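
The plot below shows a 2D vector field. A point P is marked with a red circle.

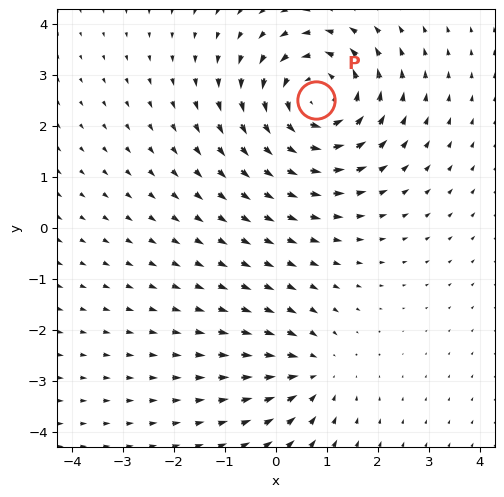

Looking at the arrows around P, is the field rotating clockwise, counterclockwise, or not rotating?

counterclockwise

Near P at (0.8, 2.5) the arrows circulate counterclockwise. The curl (z-component) there is about +5; positive curl means counterclockwise rotation.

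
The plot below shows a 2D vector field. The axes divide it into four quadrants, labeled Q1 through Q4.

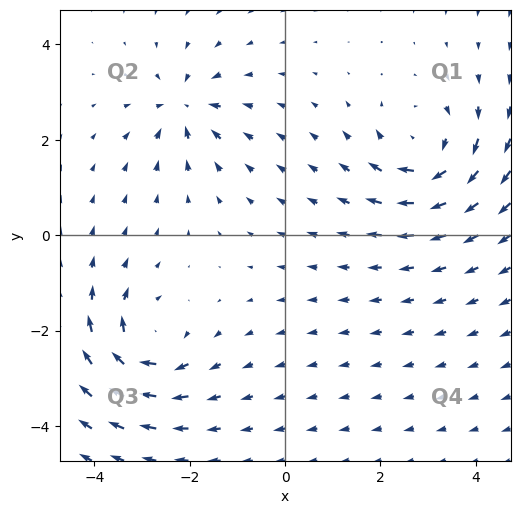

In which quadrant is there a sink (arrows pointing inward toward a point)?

Q2

The sink sits at approximately (-2.1, 2.7), which lies in quadrant Q2. The divergence there is about -4, negative as expected for a sink.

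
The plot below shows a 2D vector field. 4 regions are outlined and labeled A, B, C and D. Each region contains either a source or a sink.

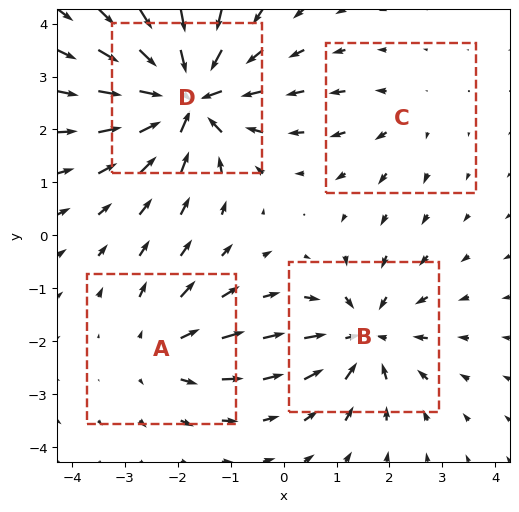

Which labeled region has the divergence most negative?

Divergence at each region's feature centre — A: about +3, B: about -5, C: about +2, D: about -8. Region D is most negative.

D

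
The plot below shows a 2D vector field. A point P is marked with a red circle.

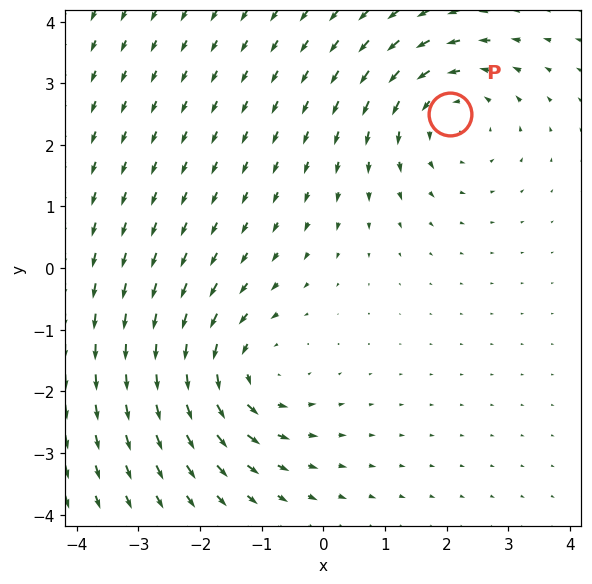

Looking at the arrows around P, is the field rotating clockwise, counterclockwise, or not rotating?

Near P at (2.1, 2.5) the arrows circulate counterclockwise. The curl (z-component) there is about +3; positive curl means counterclockwise rotation.

counterclockwise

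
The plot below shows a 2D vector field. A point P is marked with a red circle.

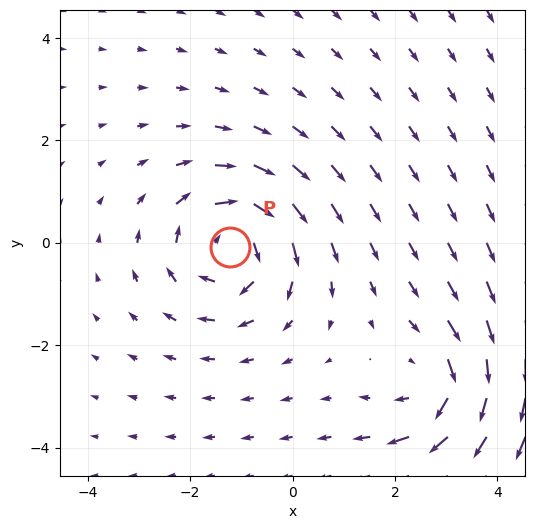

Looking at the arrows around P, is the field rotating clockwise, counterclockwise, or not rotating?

Near P at (-1.2, -0.1) the arrows circulate clockwise. The curl (z-component) there is about -4; negative curl means clockwise rotation.

clockwise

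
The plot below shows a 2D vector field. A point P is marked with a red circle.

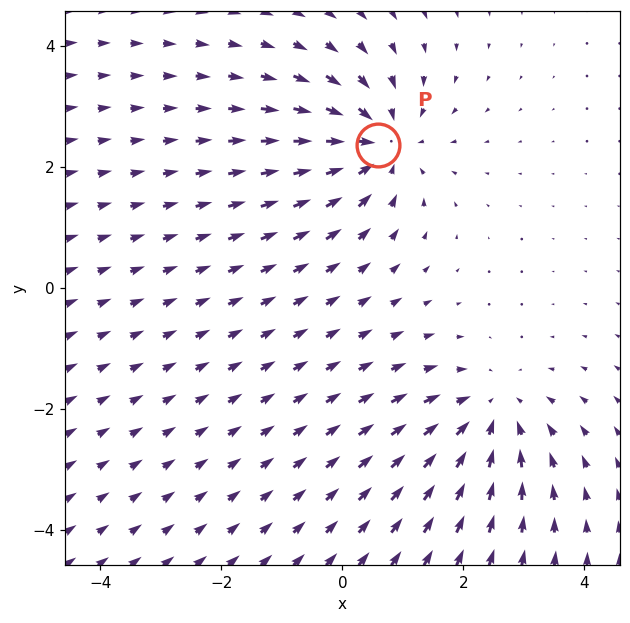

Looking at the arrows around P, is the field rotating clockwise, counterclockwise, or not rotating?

Near P at (0.6, 2.4) the arrows show no circulation. The curl there is ≈0.

not rotating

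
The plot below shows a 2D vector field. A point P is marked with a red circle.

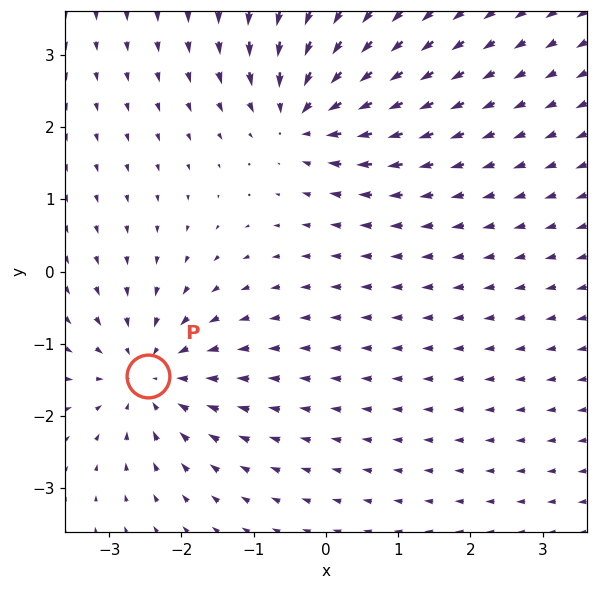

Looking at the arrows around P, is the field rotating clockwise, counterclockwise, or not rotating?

not rotating

Near P at (-2.5, -1.4) the arrows show no circulation. The curl there is ≈0.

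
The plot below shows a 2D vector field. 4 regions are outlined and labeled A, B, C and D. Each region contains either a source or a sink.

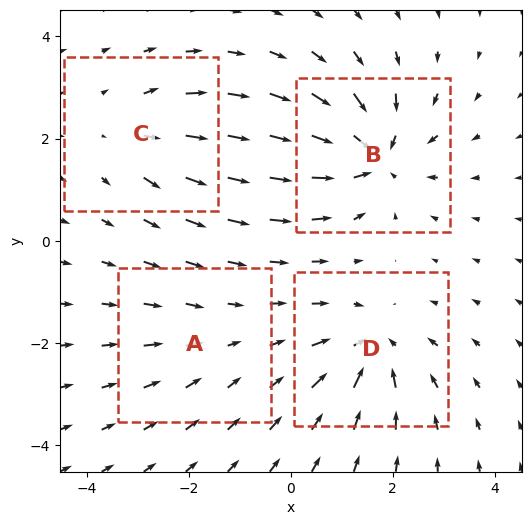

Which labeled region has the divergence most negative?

B

Divergence at each region's feature centre — A: about -2, B: about -7, C: about +4, D: about -5. Region B is most negative.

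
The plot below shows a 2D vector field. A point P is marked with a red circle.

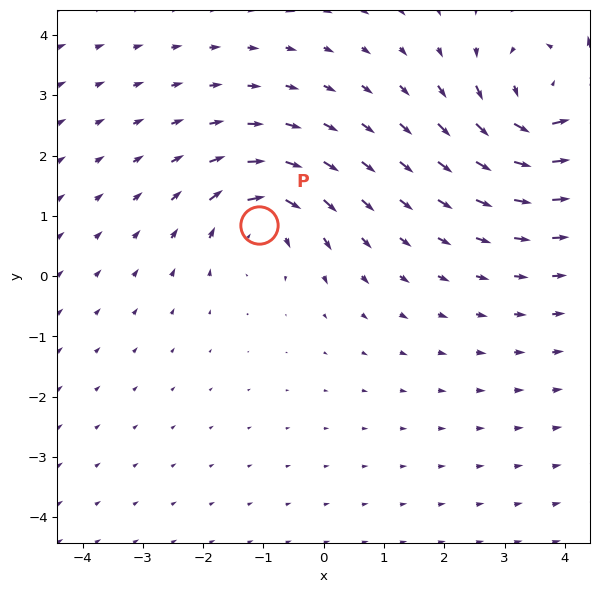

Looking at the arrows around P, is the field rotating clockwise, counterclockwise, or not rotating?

clockwise

Near P at (-1.1, 0.9) the arrows circulate clockwise. The curl (z-component) there is about -4; negative curl means clockwise rotation.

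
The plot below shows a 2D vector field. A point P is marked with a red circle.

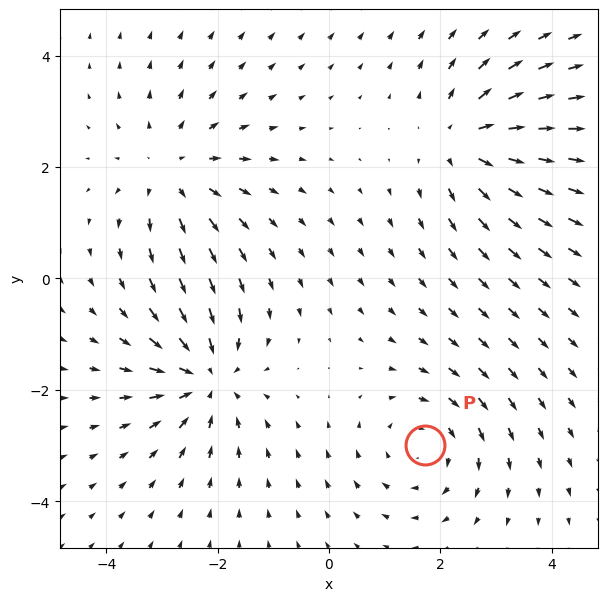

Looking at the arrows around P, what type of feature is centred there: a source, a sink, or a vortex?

vortex

At P (1.7, -3.0) the arrows circulate clockwise. Divergence ≈0, curl about -3 — near-zero divergence with nonzero curl is a vortex.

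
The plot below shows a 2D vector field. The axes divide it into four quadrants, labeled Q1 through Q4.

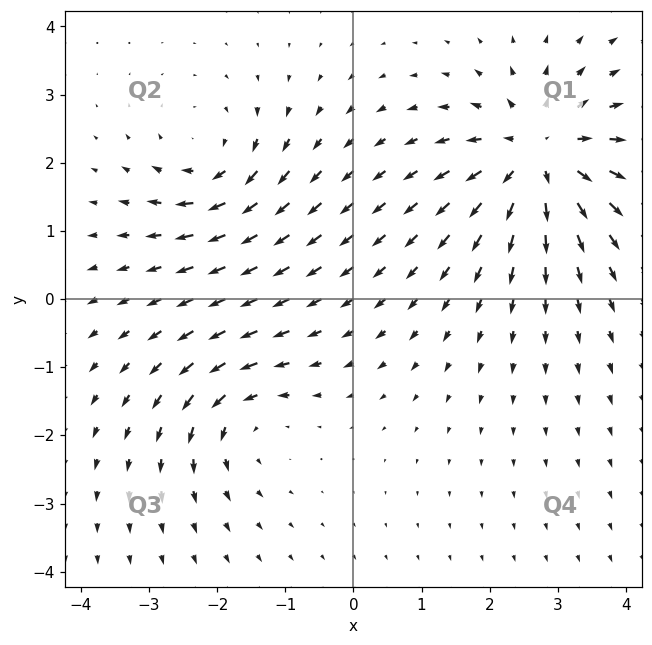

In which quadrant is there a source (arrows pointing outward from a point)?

Q1

The source sits at approximately (2.7, 2.1), which lies in quadrant Q1. The divergence there is about +5, positive as expected for a source.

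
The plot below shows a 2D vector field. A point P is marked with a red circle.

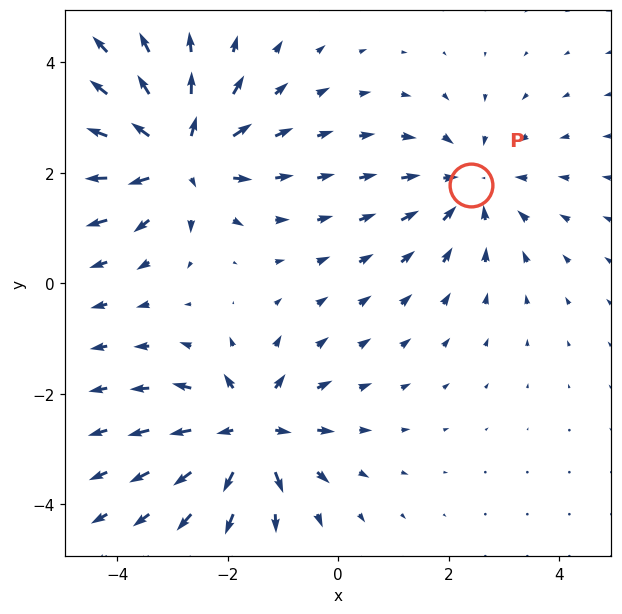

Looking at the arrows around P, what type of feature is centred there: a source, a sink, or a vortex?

sink

At P (2.4, 1.8) the arrows converge inward. Divergence about -3, curl ≈0 — negative divergence with near-zero curl is a sink.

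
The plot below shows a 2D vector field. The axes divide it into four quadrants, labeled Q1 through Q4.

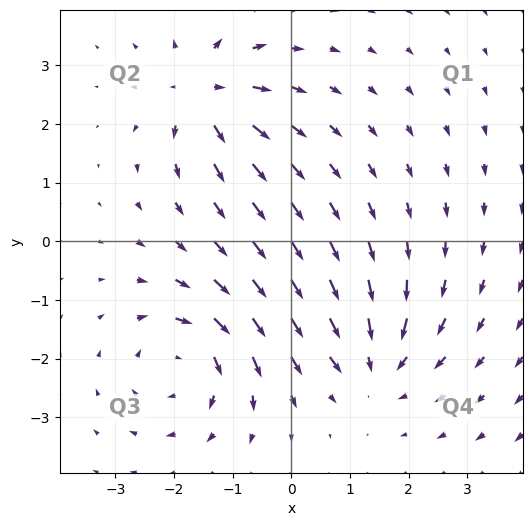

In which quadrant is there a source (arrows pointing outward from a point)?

The source sits at approximately (-1.5, 2.5), which lies in quadrant Q2. The divergence there is about +6, positive as expected for a source.

Q2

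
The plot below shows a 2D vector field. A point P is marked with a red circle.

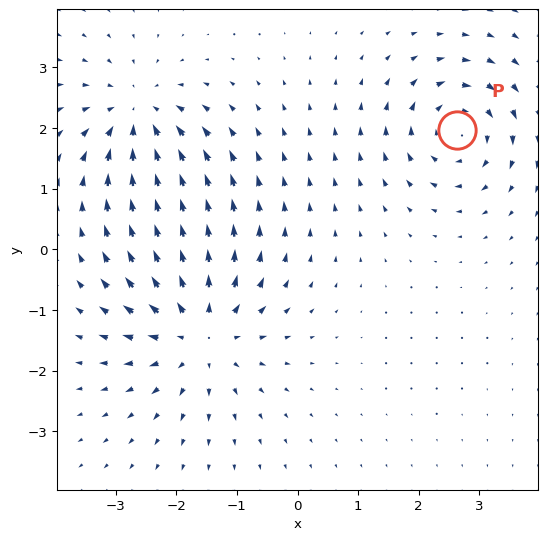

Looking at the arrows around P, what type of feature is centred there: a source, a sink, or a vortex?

At P (2.6, 2.0) the arrows circulate clockwise. Divergence ≈0, curl about -4 — near-zero divergence with nonzero curl is a vortex.

vortex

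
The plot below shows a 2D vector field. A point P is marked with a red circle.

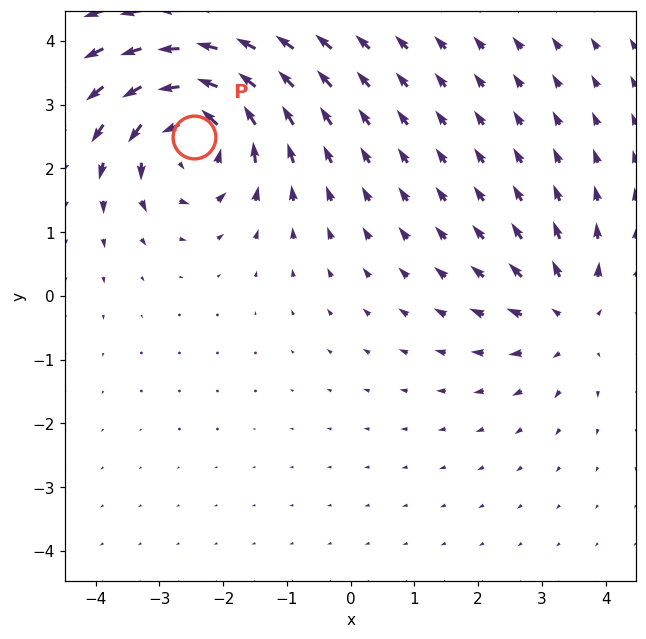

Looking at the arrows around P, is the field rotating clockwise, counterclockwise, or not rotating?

Near P at (-2.5, 2.5) the arrows circulate counterclockwise. The curl (z-component) there is about +5; positive curl means counterclockwise rotation.

counterclockwise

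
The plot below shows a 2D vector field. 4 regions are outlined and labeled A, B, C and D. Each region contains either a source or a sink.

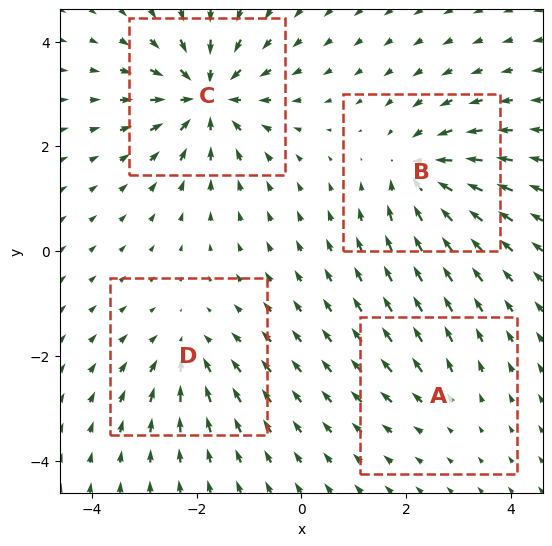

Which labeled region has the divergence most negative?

C

Divergence at each region's feature centre — A: about +2, B: about -6, C: about -8, D: about -4. Region C is most negative.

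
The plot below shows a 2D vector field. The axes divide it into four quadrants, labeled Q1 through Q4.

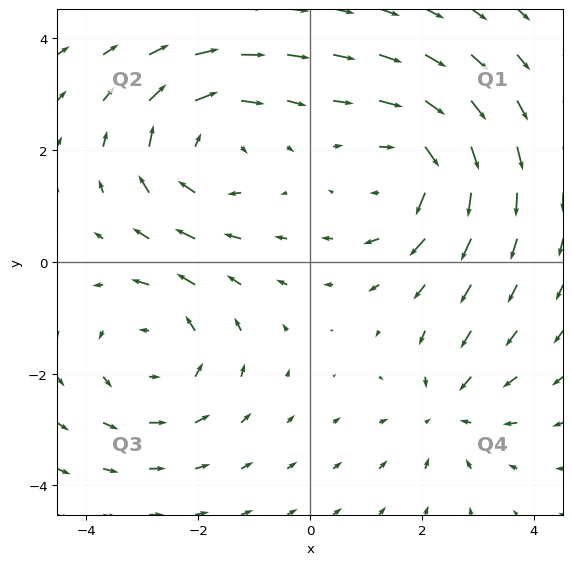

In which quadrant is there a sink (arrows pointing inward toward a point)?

Q4

The sink sits at approximately (2.5, -2.6), which lies in quadrant Q4. The divergence there is about -3, negative as expected for a sink.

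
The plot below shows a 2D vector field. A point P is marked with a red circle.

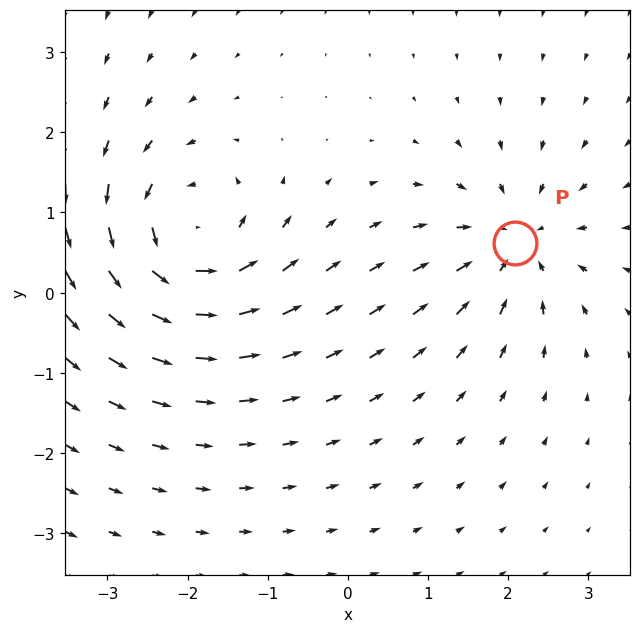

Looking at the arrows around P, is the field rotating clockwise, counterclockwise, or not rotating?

Near P at (2.1, 0.6) the arrows show no circulation. The curl there is ≈0.

not rotating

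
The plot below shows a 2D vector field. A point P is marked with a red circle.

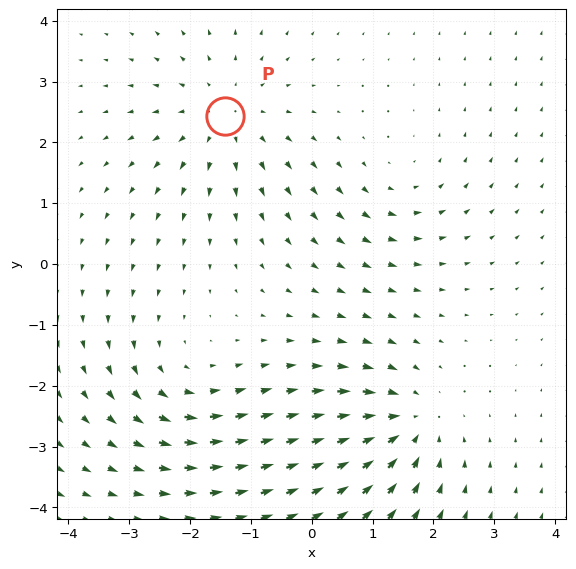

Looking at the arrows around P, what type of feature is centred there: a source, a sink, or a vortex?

At P (-1.4, 2.4) the arrows spread outward. Divergence about +4, curl ≈0 — positive divergence with near-zero curl is a source.

source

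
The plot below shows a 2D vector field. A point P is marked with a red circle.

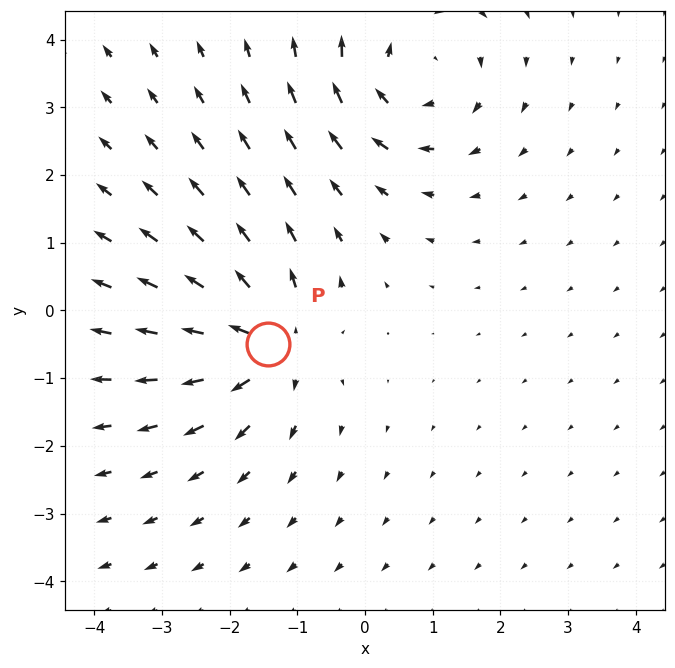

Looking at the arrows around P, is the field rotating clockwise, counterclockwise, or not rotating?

Near P at (-1.4, -0.5) the arrows show no circulation. The curl there is ≈0.

not rotating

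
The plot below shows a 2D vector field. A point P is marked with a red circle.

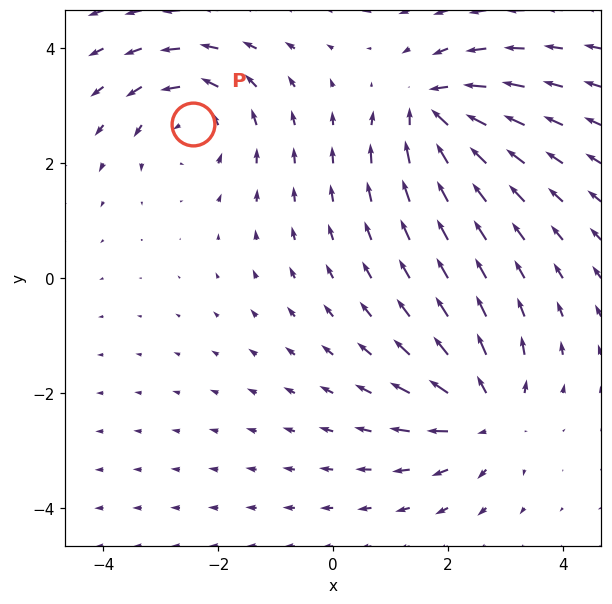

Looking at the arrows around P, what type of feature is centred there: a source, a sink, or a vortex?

vortex

At P (-2.4, 2.7) the arrows circulate counterclockwise. Divergence ≈0, curl about +3 — near-zero divergence with nonzero curl is a vortex.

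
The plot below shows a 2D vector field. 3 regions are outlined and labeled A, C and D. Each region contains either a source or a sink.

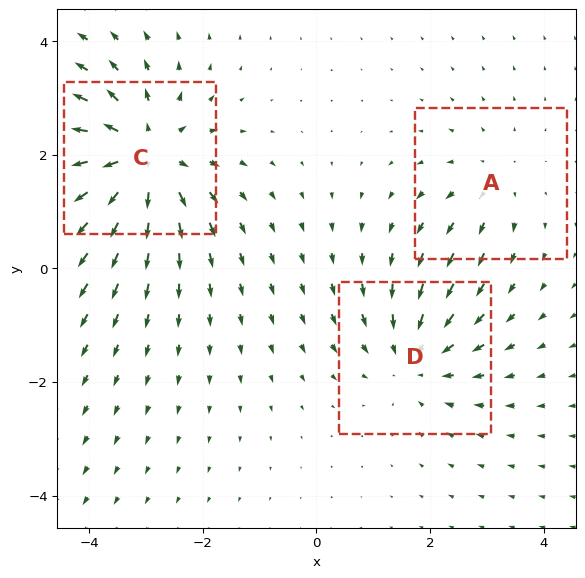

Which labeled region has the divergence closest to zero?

Divergence at each region's feature centre — A: about +2, C: about +5, D: about -3. Region A is closest to zero.

A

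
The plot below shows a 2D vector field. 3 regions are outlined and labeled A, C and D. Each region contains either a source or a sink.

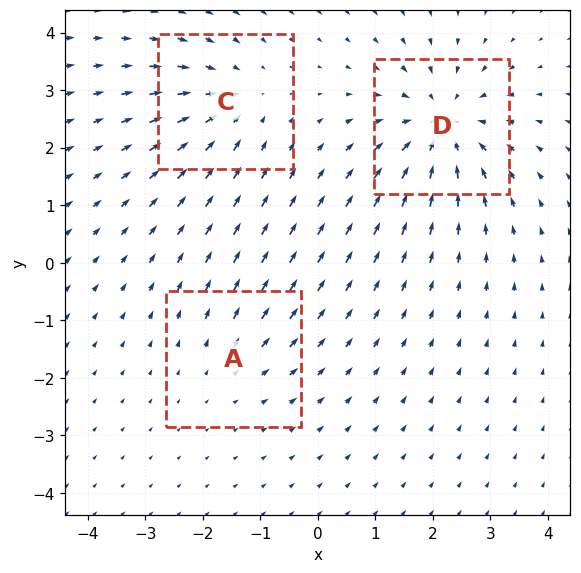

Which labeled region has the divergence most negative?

D

Divergence at each region's feature centre — A: about +2, C: about -3, D: about -5. Region D is most negative.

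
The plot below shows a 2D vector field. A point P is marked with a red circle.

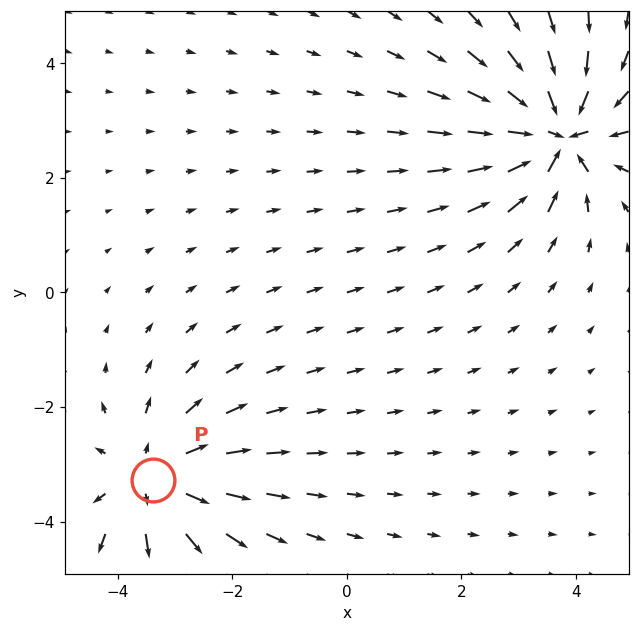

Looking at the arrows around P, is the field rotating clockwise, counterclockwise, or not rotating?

Near P at (-3.4, -3.3) the arrows show no circulation. The curl there is ≈0.

not rotating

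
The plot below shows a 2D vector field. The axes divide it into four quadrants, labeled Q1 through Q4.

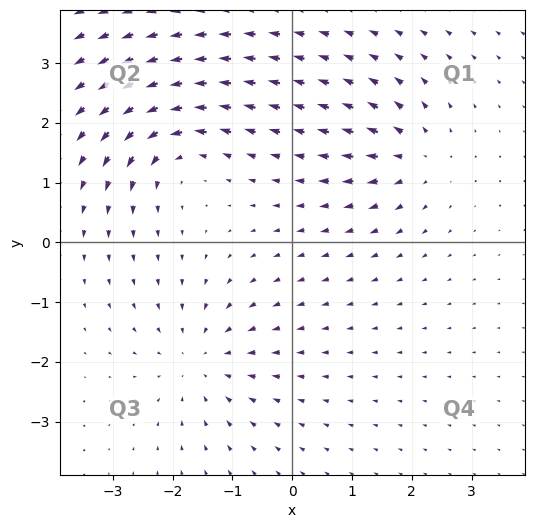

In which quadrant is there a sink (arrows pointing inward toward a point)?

The sink sits at approximately (-1.5, -2.0), which lies in quadrant Q3. The divergence there is about -3, negative as expected for a sink.

Q3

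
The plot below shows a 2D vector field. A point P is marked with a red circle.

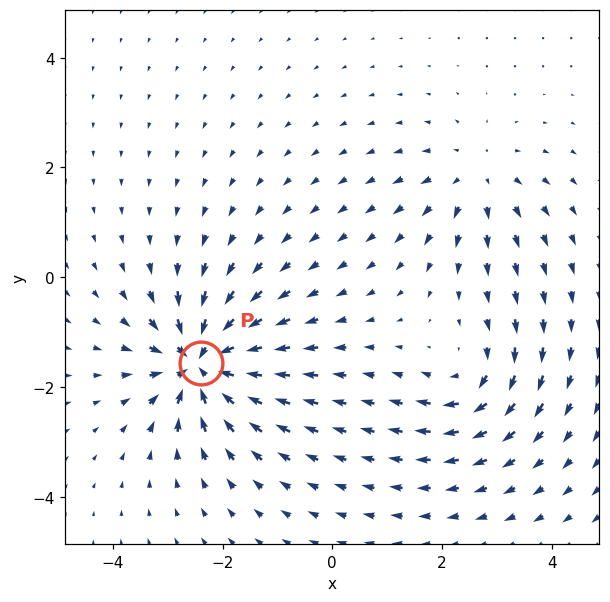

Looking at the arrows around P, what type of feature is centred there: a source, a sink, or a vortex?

At P (-2.4, -1.6) the arrows converge inward. Divergence about -7, curl ≈0 — negative divergence with near-zero curl is a sink.

sink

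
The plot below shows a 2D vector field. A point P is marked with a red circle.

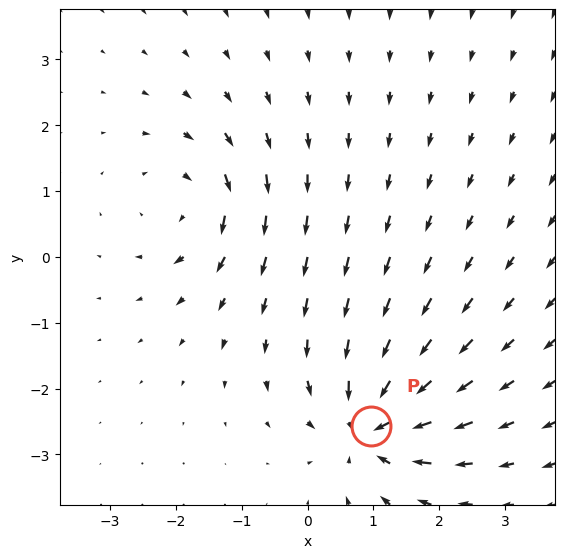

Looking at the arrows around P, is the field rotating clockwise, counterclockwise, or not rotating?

Near P at (1.0, -2.6) the arrows show no circulation. The curl there is ≈0.

not rotating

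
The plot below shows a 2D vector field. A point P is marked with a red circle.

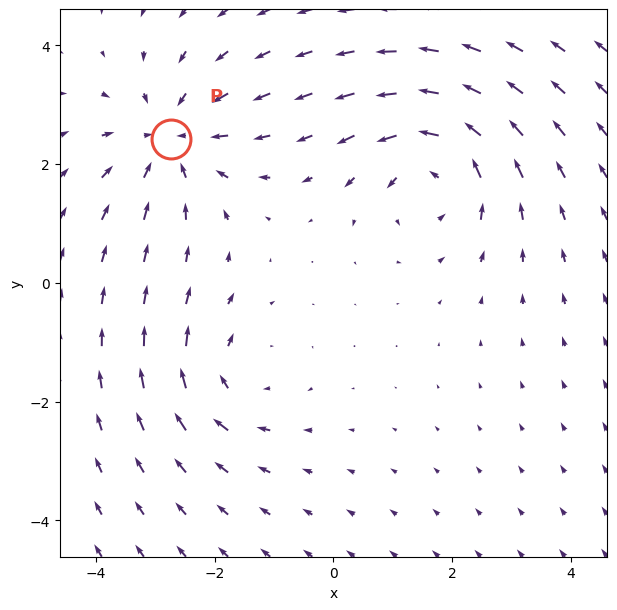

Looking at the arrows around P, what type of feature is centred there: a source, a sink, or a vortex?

sink

At P (-2.7, 2.4) the arrows converge inward. Divergence about -4, curl ≈0 — negative divergence with near-zero curl is a sink.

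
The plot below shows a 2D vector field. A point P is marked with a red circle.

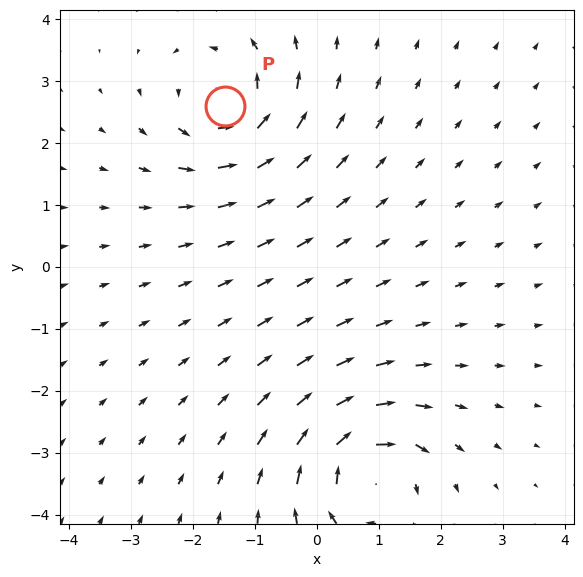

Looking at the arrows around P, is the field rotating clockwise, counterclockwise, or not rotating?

counterclockwise

Near P at (-1.5, 2.6) the arrows circulate counterclockwise. The curl (z-component) there is about +6; positive curl means counterclockwise rotation.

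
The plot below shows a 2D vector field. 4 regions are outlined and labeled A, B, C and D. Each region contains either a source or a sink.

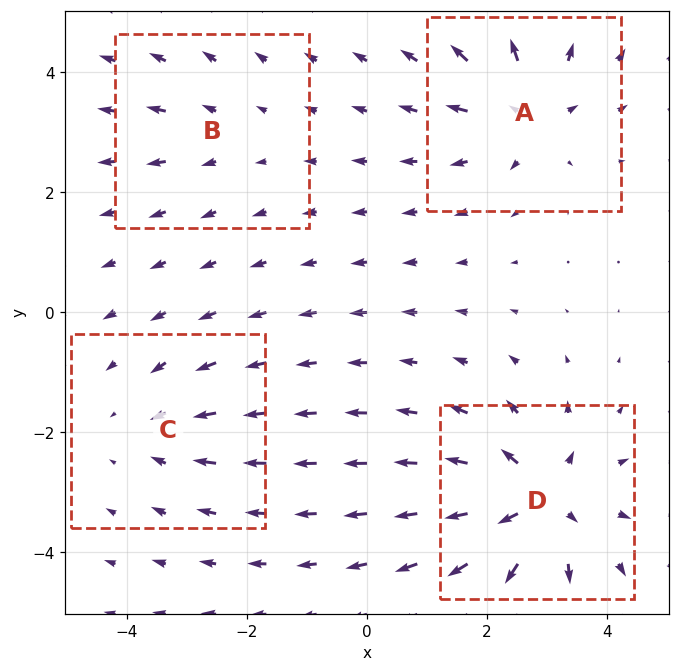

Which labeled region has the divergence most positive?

D

Divergence at each region's feature centre — A: about +5, B: about +2, C: about -3, D: about +7. Region D is most positive.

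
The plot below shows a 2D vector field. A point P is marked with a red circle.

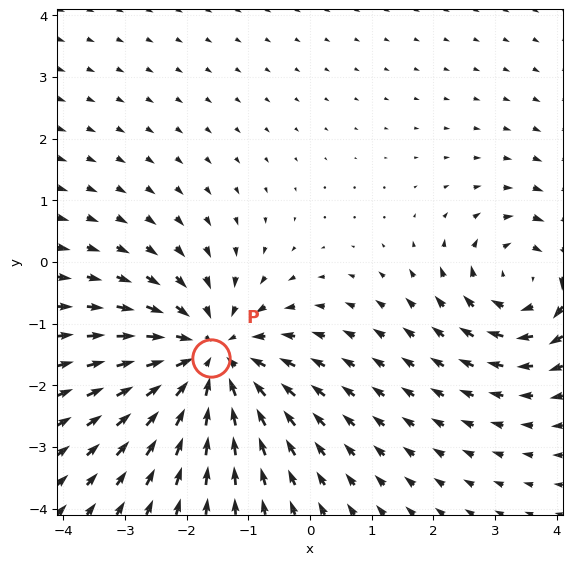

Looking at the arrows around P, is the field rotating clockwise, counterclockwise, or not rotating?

not rotating

Near P at (-1.6, -1.6) the arrows show no circulation. The curl there is ≈0.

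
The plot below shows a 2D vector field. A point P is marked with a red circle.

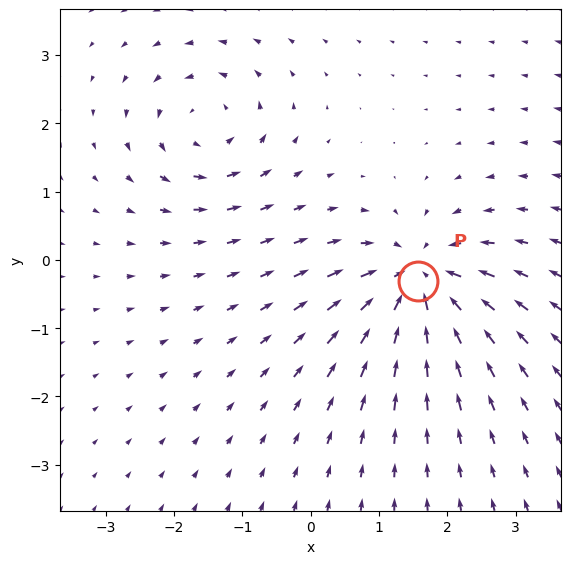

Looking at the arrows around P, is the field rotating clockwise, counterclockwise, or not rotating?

not rotating

Near P at (1.6, -0.3) the arrows show no circulation. The curl there is ≈0.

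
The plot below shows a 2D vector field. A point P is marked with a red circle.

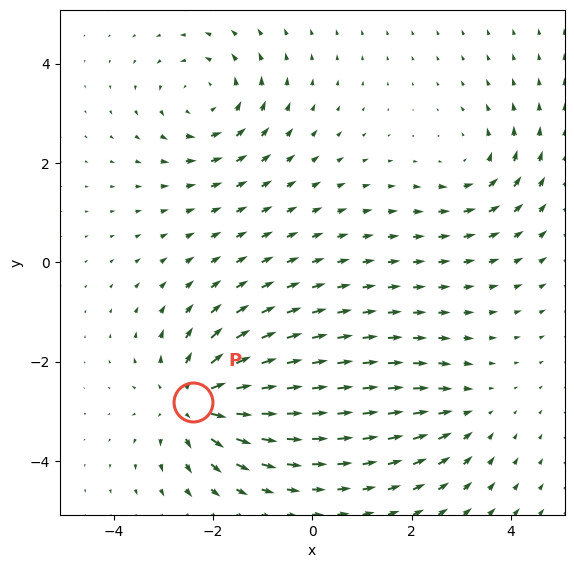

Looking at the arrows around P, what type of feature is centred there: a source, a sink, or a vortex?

At P (-2.4, -2.8) the arrows spread outward. Divergence about +5, curl ≈0 — positive divergence with near-zero curl is a source.

source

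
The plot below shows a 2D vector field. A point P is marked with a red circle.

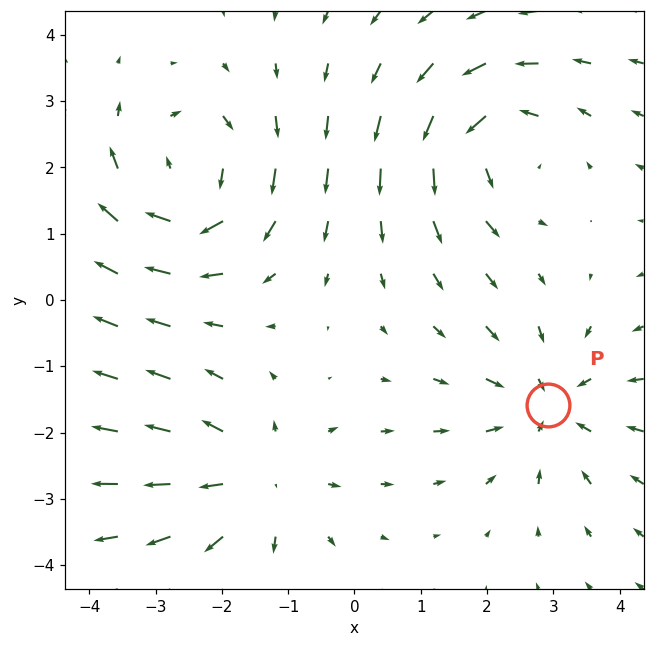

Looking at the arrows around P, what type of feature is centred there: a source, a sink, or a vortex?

At P (2.9, -1.6) the arrows converge inward. Divergence about -3, curl ≈0 — negative divergence with near-zero curl is a sink.

sink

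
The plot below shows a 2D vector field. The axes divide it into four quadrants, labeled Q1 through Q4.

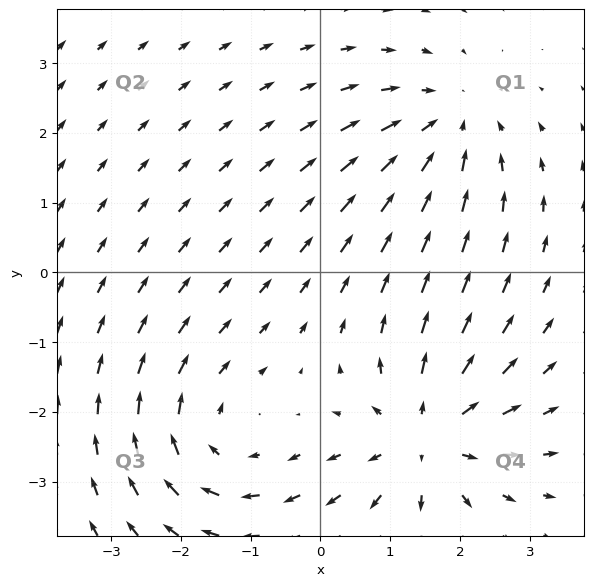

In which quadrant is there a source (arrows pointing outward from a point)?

The source sits at approximately (1.5, -2.4), which lies in quadrant Q4. The divergence there is about +5, positive as expected for a source.

Q4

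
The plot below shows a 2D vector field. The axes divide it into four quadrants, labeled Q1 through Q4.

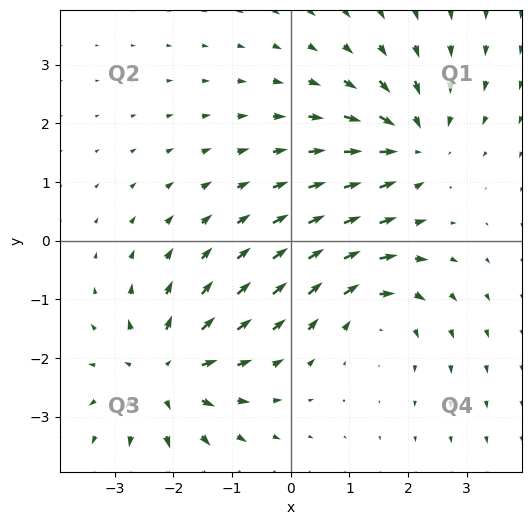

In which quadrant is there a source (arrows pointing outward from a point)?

The source sits at approximately (-2.1, -2.3), which lies in quadrant Q3. The divergence there is about +5, positive as expected for a source.

Q3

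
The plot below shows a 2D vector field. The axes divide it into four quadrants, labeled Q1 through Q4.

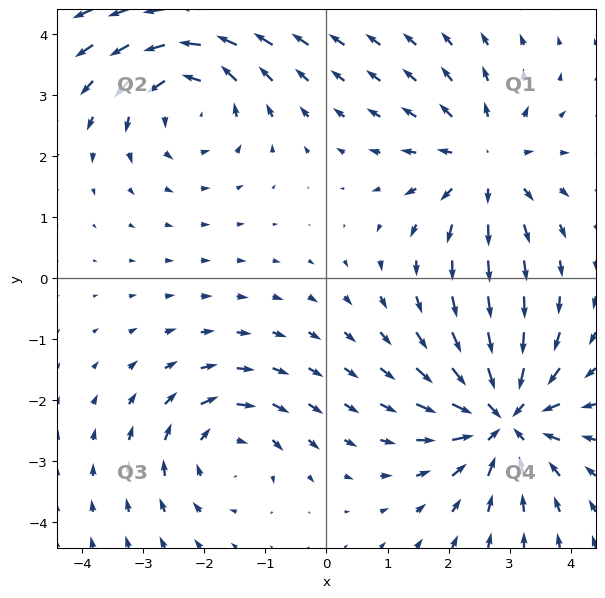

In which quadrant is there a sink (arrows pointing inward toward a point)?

Q4

The sink sits at approximately (2.9, -2.3), which lies in quadrant Q4. The divergence there is about -5, negative as expected for a sink.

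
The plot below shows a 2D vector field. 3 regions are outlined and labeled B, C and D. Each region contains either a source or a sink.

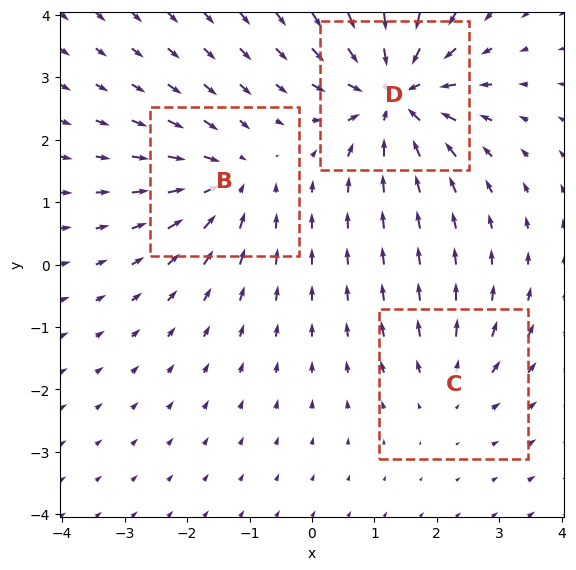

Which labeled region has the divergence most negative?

D

Divergence at each region's feature centre — B: about -4, C: about +2, D: about -6. Region D is most negative.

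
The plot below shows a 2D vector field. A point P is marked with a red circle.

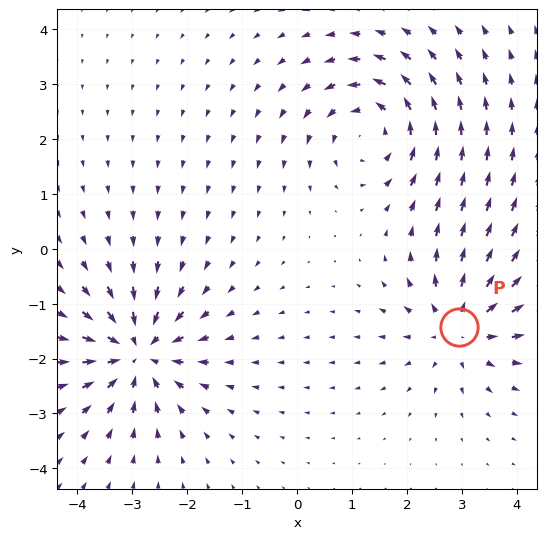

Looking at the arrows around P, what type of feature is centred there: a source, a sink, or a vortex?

At P (2.9, -1.4) the arrows spread outward. Divergence about +4, curl ≈0 — positive divergence with near-zero curl is a source.

source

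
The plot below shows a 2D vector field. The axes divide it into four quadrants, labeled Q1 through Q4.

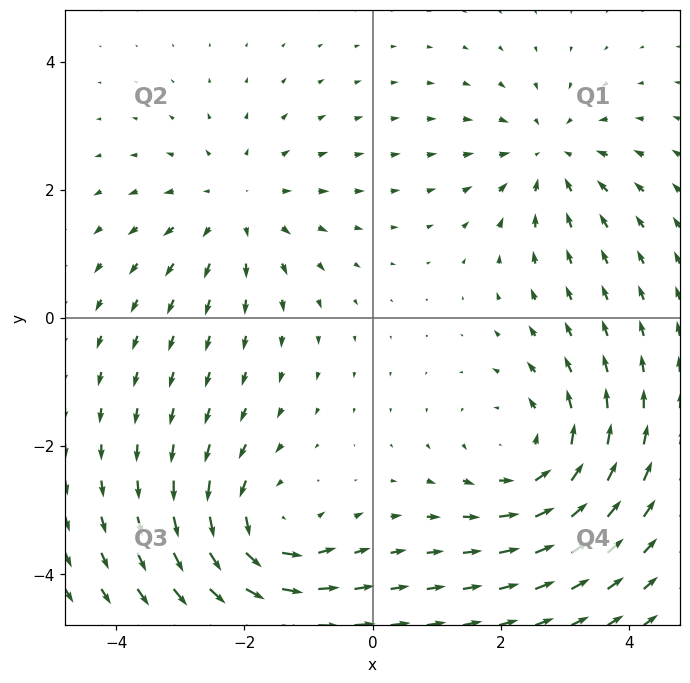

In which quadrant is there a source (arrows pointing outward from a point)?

Q2

The source sits at approximately (-2.1, 1.7), which lies in quadrant Q2. The divergence there is about +3, positive as expected for a source.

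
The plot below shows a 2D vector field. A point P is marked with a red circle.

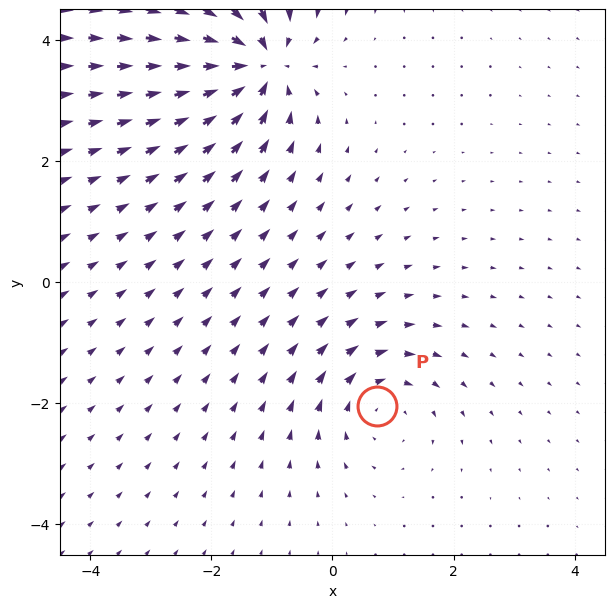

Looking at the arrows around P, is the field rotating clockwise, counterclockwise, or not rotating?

Near P at (0.7, -2.0) the arrows circulate clockwise. The curl (z-component) there is about -4; negative curl means clockwise rotation.

clockwise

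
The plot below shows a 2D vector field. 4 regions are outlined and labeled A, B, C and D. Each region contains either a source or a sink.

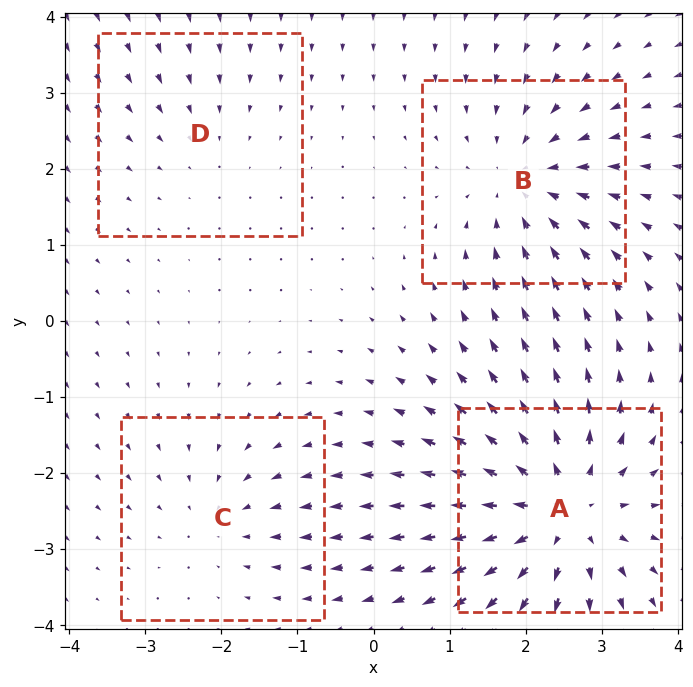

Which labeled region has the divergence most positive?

A

Divergence at each region's feature centre — A: about +7, B: about -5, C: about -3, D: about -2. Region A is most positive.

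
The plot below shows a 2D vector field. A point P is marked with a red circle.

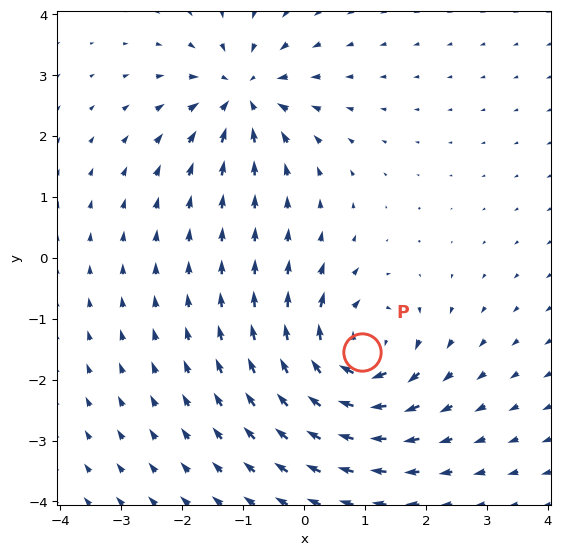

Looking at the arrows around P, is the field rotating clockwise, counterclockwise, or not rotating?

Near P at (1.0, -1.5) the arrows circulate clockwise. The curl (z-component) there is about -5; negative curl means clockwise rotation.

clockwise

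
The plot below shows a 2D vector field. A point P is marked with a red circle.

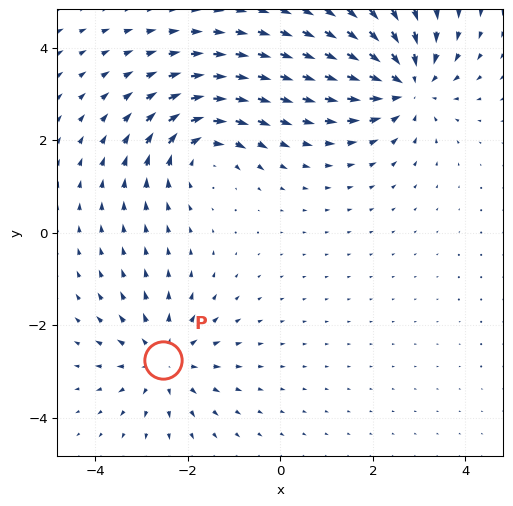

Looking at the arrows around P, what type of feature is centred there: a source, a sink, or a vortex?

At P (-2.5, -2.8) the arrows spread outward. Divergence about +3, curl ≈0 — positive divergence with near-zero curl is a source.

source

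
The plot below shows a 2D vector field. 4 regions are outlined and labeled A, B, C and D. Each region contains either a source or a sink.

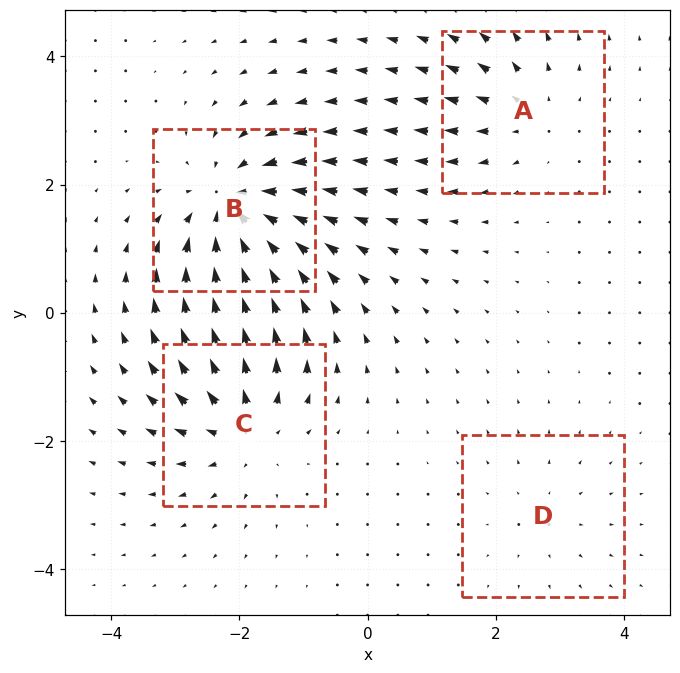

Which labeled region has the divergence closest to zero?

D

Divergence at each region's feature centre — A: about +4, B: about -7, C: about +5, D: about +2. Region D is closest to zero.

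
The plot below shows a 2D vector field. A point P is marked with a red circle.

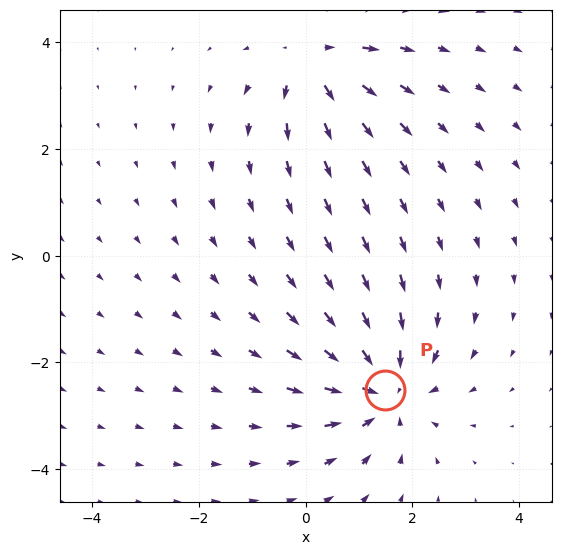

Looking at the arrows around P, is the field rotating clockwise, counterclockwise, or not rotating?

Near P at (1.5, -2.5) the arrows show no circulation. The curl there is ≈0.

not rotating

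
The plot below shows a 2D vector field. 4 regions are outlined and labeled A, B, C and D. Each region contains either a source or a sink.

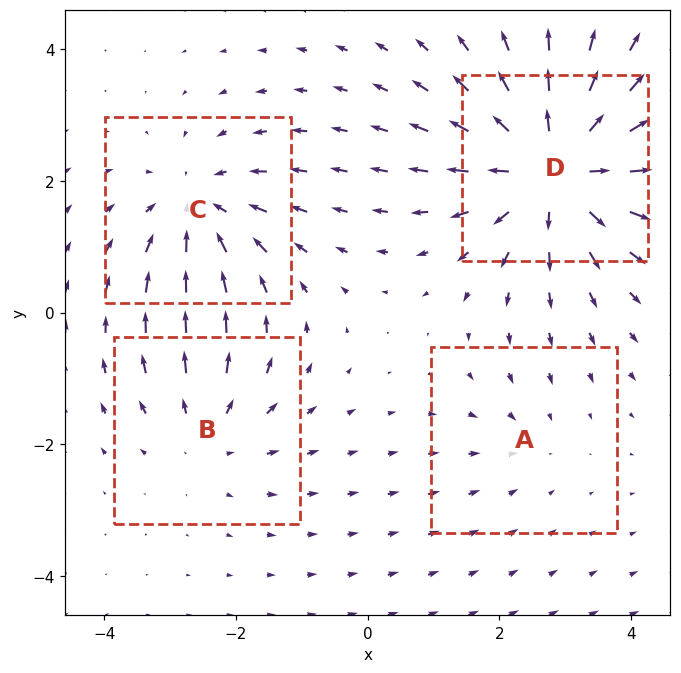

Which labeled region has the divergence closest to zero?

Divergence at each region's feature centre — A: about -2, B: about +3, C: about -4, D: about +6. Region A is closest to zero.

A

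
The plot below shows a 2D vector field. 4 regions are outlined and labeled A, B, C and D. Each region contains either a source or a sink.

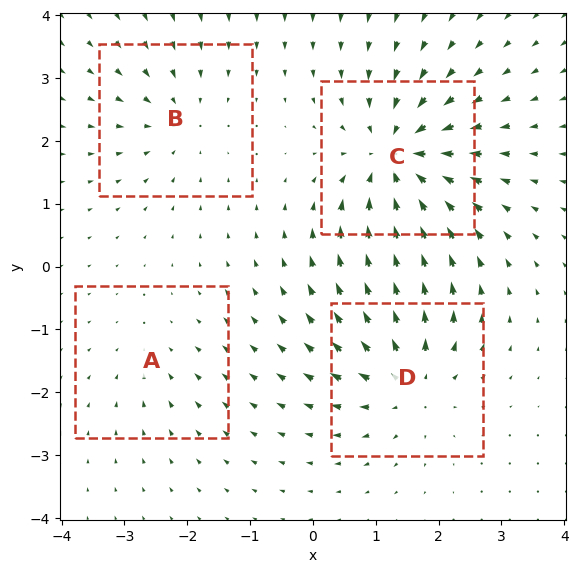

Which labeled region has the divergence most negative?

C

Divergence at each region's feature centre — A: about -2, B: about -4, C: about -7, D: about +6. Region C is most negative.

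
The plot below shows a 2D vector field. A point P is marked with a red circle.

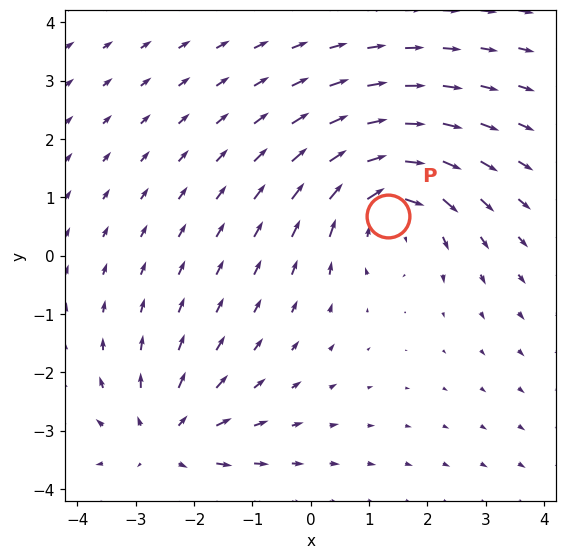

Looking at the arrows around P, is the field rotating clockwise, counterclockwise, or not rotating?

Near P at (1.3, 0.7) the arrows circulate clockwise. The curl (z-component) there is about -5; negative curl means clockwise rotation.

clockwise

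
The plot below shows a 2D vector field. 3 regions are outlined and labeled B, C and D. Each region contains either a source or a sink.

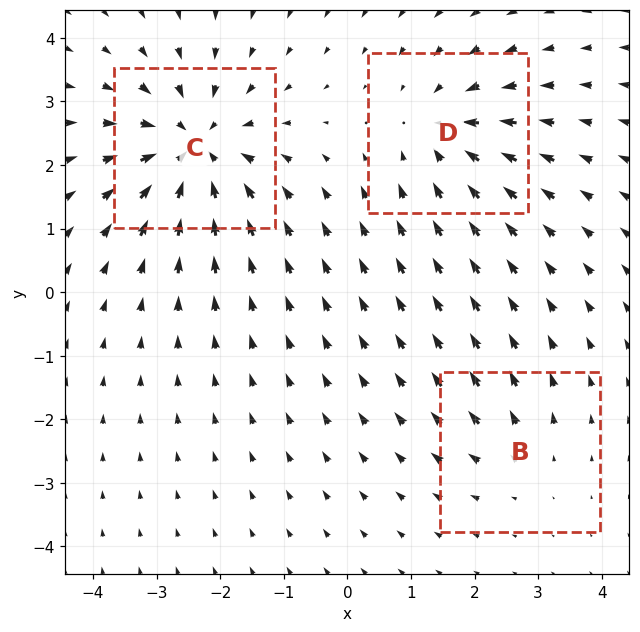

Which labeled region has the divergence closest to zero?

Divergence at each region's feature centre — B: about +2, C: about -5, D: about -3. Region B is closest to zero.

B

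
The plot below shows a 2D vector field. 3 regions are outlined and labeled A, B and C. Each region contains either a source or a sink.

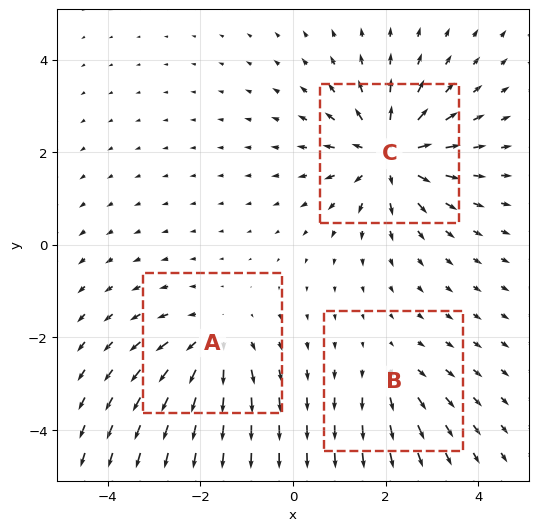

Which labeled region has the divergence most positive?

Divergence at each region's feature centre — A: about +4, B: about +2, C: about +5. Region C is most positive.

C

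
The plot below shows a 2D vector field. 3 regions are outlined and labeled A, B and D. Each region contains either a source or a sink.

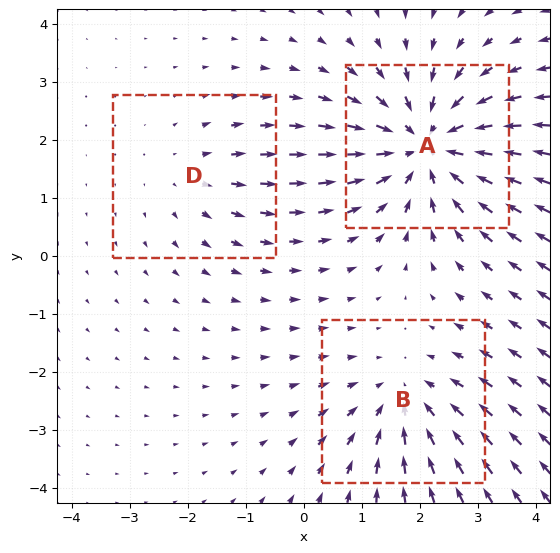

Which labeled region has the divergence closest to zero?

Divergence at each region's feature centre — A: about -5, B: about -3, D: about +2. Region D is closest to zero.

D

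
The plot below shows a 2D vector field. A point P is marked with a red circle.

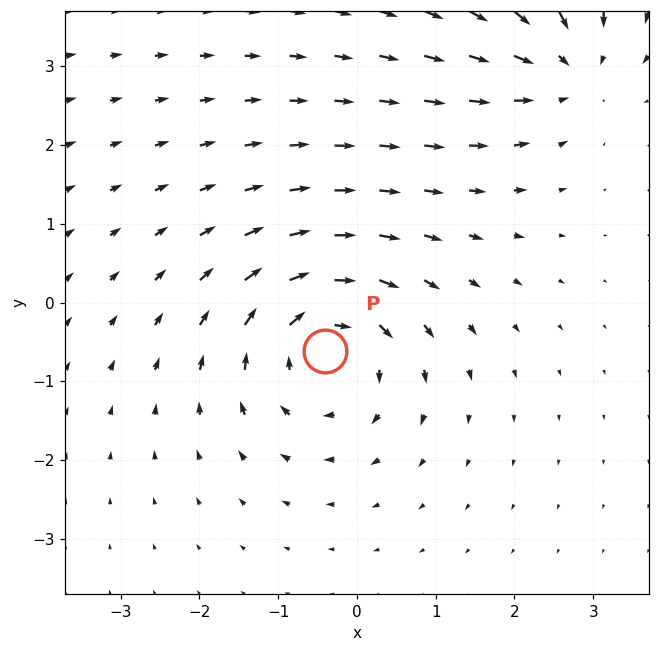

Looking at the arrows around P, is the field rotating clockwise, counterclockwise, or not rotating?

clockwise

Near P at (-0.4, -0.6) the arrows circulate clockwise. The curl (z-component) there is about -5; negative curl means clockwise rotation.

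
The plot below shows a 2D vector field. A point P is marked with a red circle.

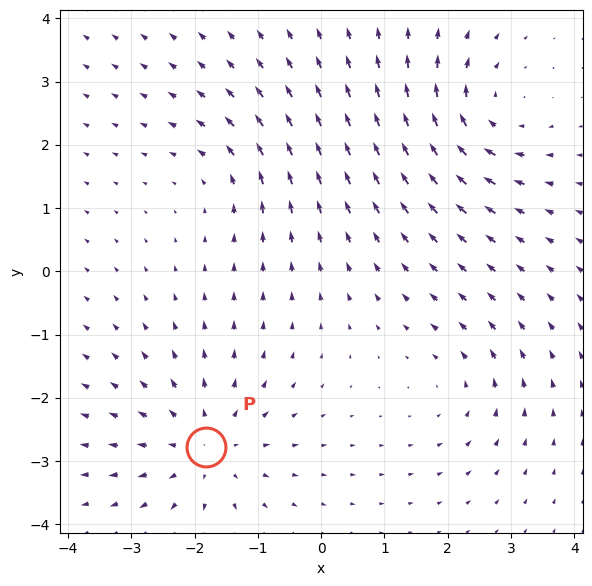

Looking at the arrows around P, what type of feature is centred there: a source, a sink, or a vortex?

source

At P (-1.8, -2.8) the arrows spread outward. Divergence about +4, curl ≈0 — positive divergence with near-zero curl is a source.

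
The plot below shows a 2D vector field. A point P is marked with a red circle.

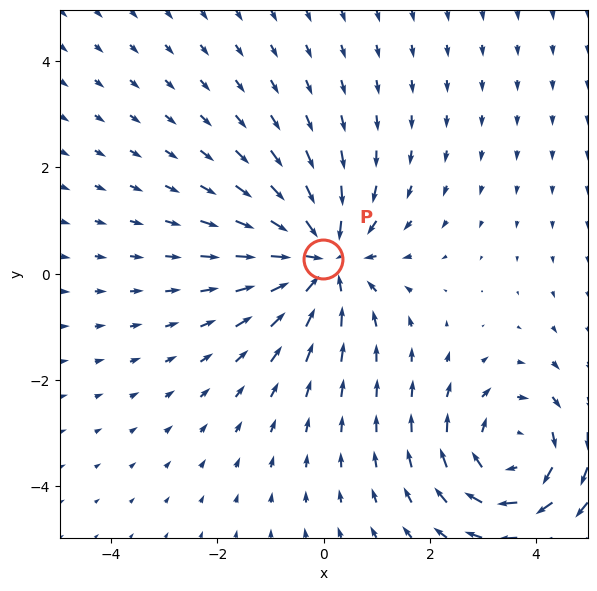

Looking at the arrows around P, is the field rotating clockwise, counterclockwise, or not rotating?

Near P at (-0.0, 0.3) the arrows show no circulation. The curl there is ≈0.

not rotating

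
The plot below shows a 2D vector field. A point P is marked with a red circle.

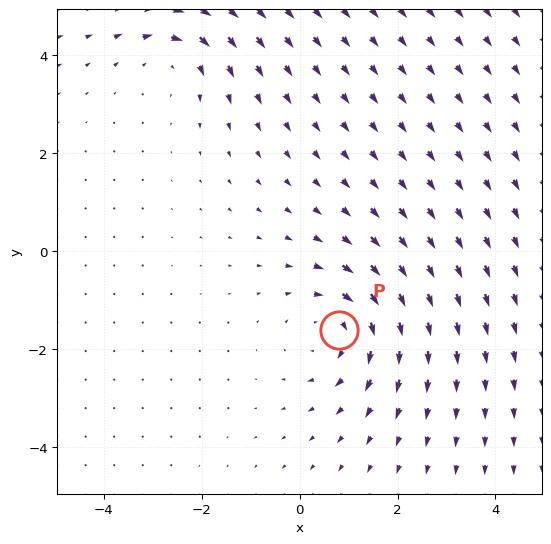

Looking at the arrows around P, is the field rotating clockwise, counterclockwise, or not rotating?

clockwise

Near P at (0.8, -1.6) the arrows circulate clockwise. The curl (z-component) there is about -3; negative curl means clockwise rotation.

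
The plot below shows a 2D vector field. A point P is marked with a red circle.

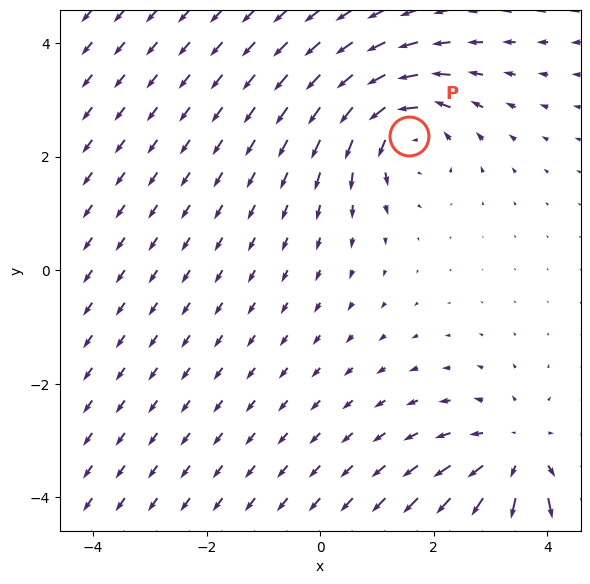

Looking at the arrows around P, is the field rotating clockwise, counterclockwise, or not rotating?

counterclockwise

Near P at (1.6, 2.4) the arrows circulate counterclockwise. The curl (z-component) there is about +3; positive curl means counterclockwise rotation.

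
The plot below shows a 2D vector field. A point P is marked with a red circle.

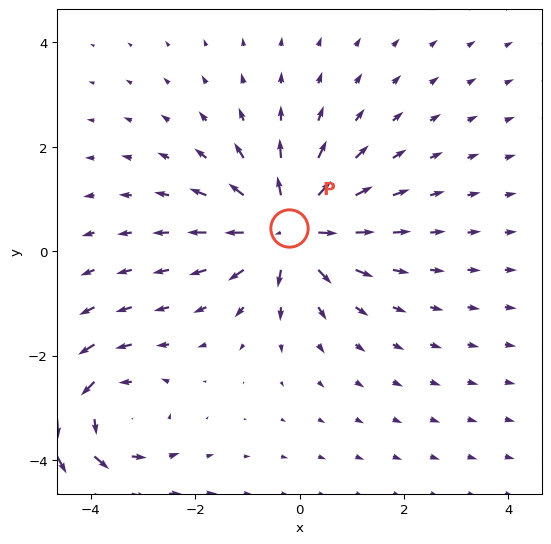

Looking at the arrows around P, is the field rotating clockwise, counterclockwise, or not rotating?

not rotating

Near P at (-0.2, 0.4) the arrows show no circulation. The curl there is ≈0.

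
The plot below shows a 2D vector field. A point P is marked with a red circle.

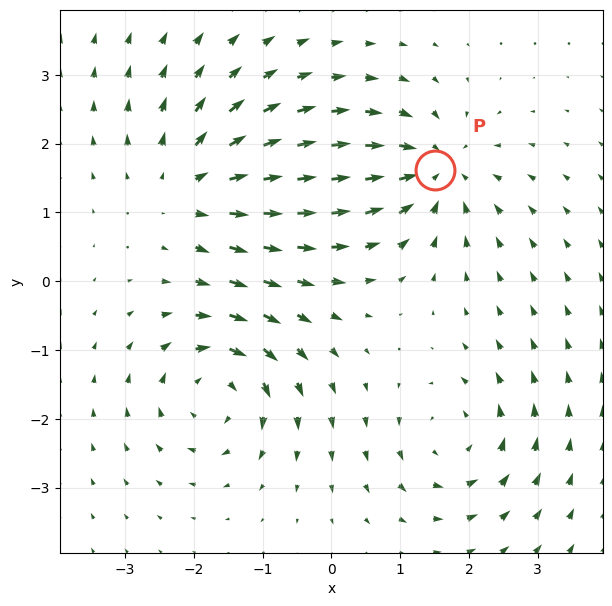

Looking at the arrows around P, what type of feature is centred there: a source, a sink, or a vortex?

At P (1.5, 1.6) the arrows converge inward. Divergence about -6, curl ≈0 — negative divergence with near-zero curl is a sink.

sink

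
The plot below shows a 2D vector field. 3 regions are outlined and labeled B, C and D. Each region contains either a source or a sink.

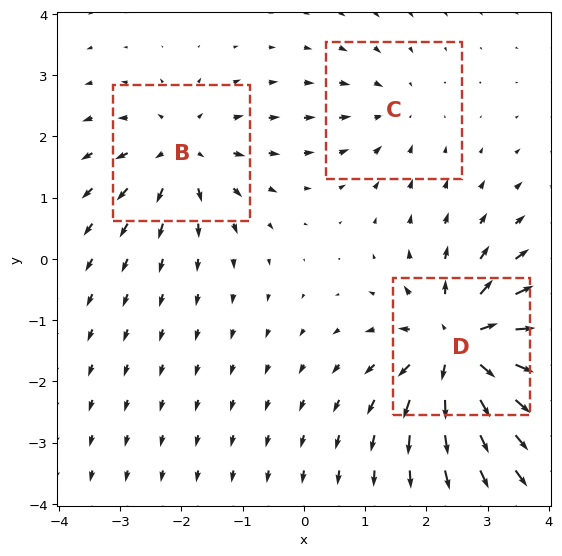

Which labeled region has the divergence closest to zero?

Divergence at each region's feature centre — B: about +4, C: about -2, D: about +6. Region C is closest to zero.

C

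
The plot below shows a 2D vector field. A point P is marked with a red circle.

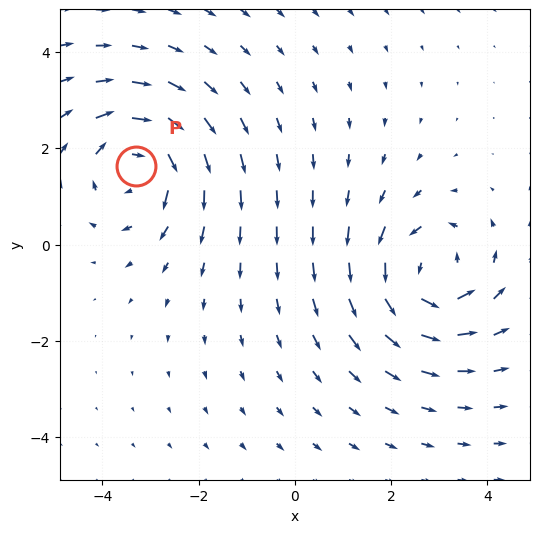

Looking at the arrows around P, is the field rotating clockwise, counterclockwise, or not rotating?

Near P at (-3.3, 1.6) the arrows circulate clockwise. The curl (z-component) there is about -4; negative curl means clockwise rotation.

clockwise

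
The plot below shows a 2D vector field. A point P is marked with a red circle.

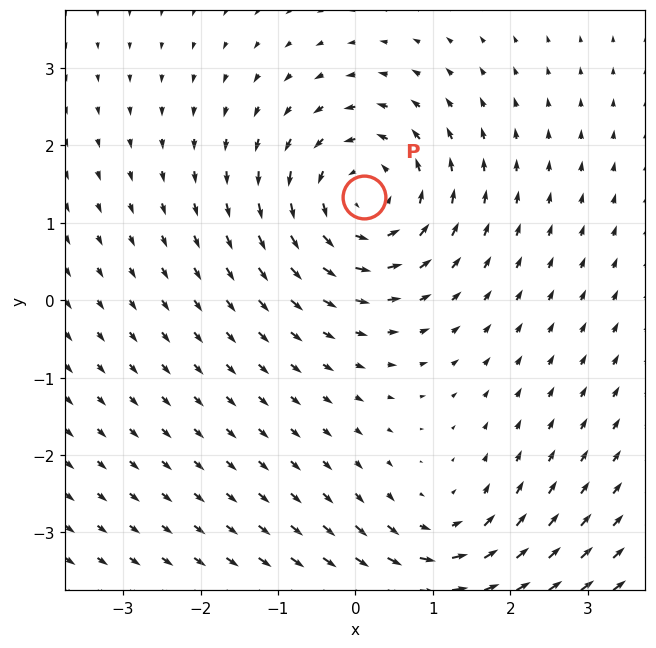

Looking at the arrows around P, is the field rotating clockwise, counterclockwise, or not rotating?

counterclockwise

Near P at (0.1, 1.3) the arrows circulate counterclockwise. The curl (z-component) there is about +4; positive curl means counterclockwise rotation.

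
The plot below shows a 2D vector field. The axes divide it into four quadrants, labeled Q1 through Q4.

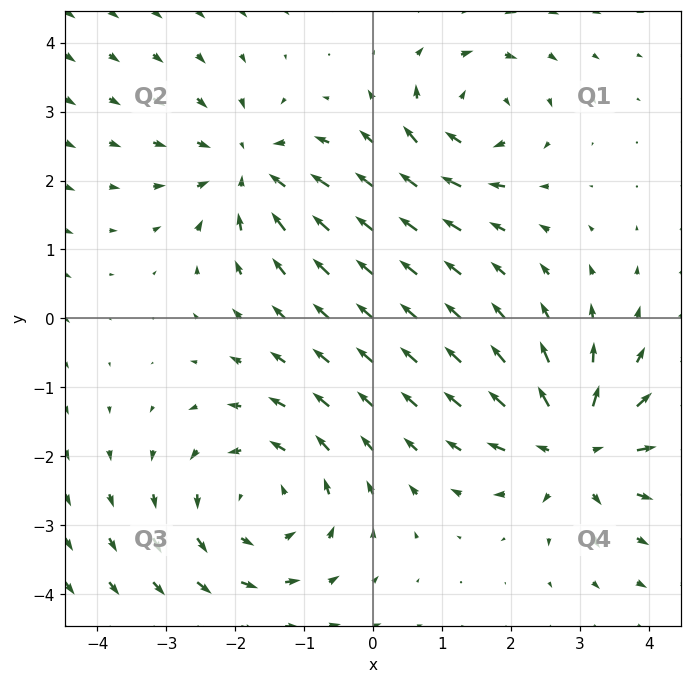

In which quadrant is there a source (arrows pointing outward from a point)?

The source sits at approximately (2.9, -1.9), which lies in quadrant Q4. The divergence there is about +5, positive as expected for a source.

Q4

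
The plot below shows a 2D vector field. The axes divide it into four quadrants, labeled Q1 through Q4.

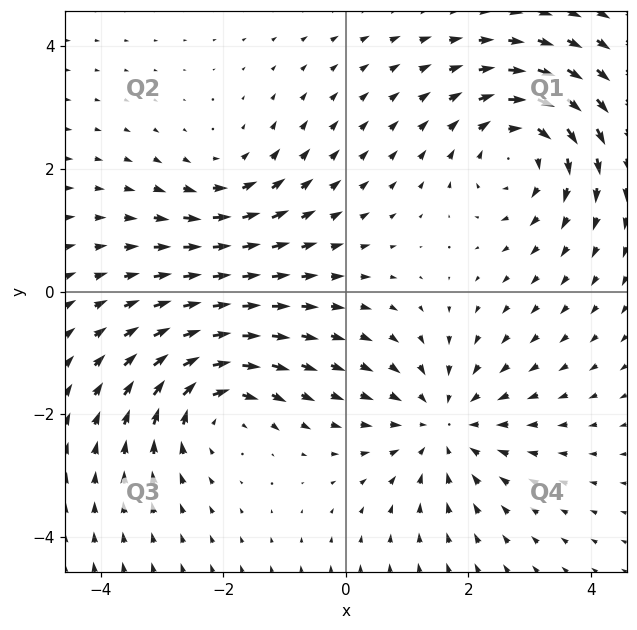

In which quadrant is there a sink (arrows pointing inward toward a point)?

The sink sits at approximately (1.6, -2.2), which lies in quadrant Q4. The divergence there is about -3, negative as expected for a sink.

Q4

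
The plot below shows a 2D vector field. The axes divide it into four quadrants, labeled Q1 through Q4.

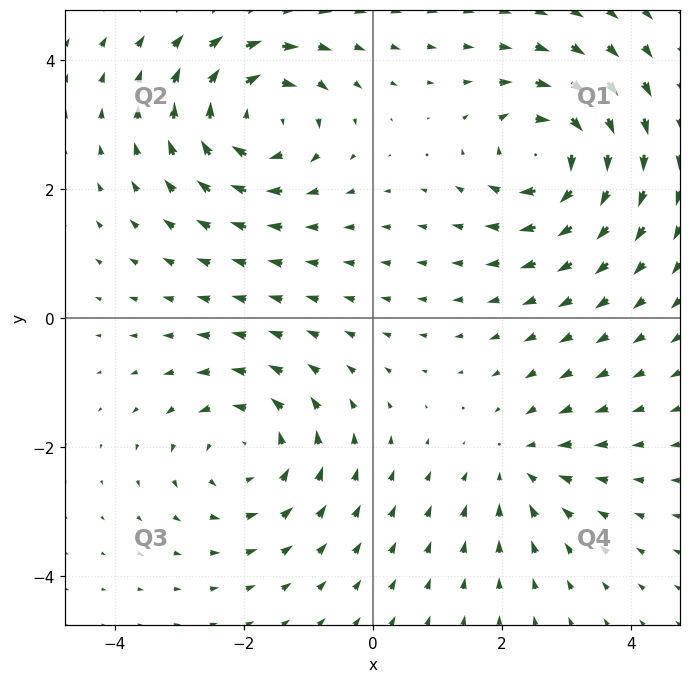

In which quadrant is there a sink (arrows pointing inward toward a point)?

The sink sits at approximately (2.3, -2.3), which lies in quadrant Q4. The divergence there is about -3, negative as expected for a sink.

Q4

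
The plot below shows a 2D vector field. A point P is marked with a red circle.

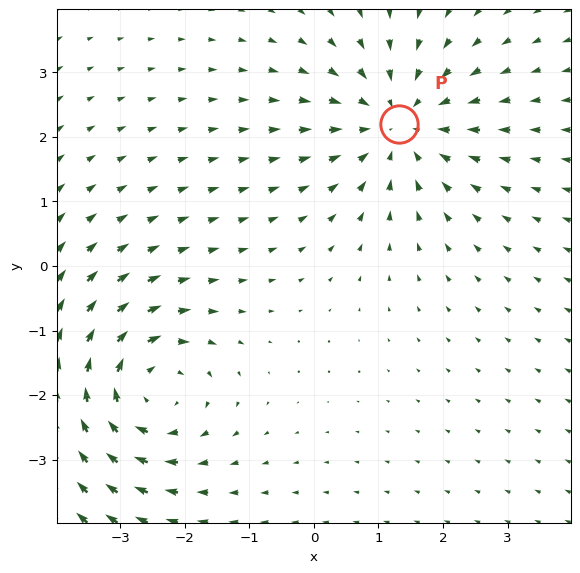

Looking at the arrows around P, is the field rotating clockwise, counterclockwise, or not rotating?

Near P at (1.3, 2.2) the arrows show no circulation. The curl there is ≈0.

not rotating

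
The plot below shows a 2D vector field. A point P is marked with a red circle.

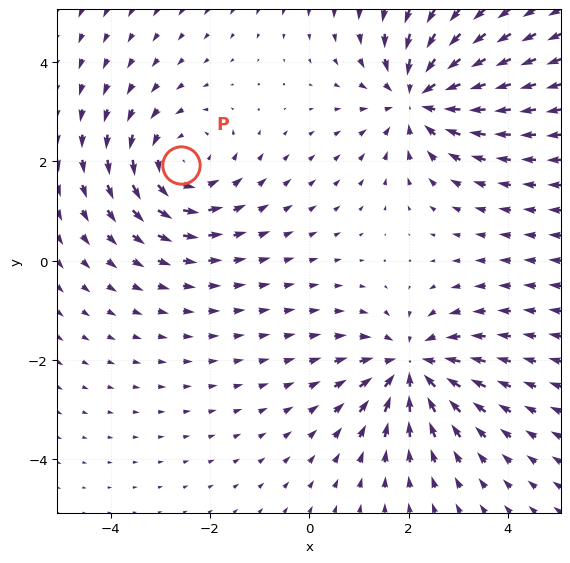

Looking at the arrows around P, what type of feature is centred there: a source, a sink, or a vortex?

At P (-2.6, 1.9) the arrows circulate counterclockwise. Divergence ≈0, curl about +4 — near-zero divergence with nonzero curl is a vortex.

vortex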